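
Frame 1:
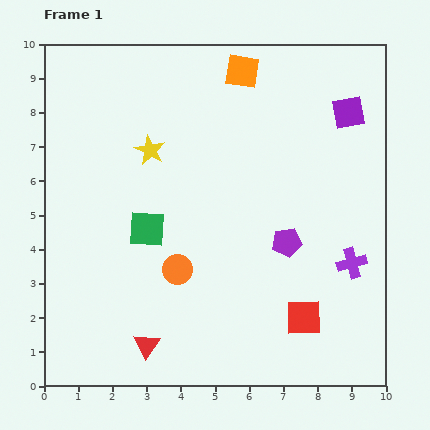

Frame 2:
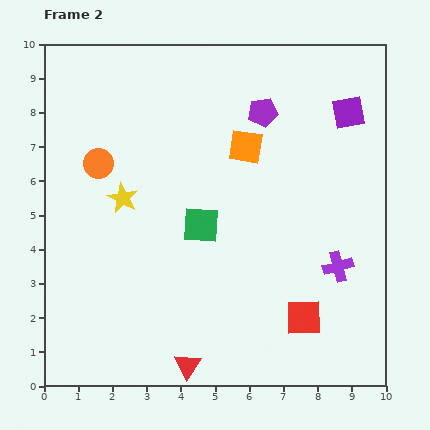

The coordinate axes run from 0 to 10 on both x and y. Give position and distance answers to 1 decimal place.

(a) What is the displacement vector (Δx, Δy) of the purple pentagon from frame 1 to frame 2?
(-0.7, 3.8)

The purple pentagon was at (7.1, 4.2) in frame 1 and (6.4, 8.0) in frame 2.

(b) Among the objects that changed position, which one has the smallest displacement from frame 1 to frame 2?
the purple cross

(moved 0.4)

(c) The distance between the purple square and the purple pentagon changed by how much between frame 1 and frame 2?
-1.7

Distance in frame 1: 4.2. Distance in frame 2: 2.5.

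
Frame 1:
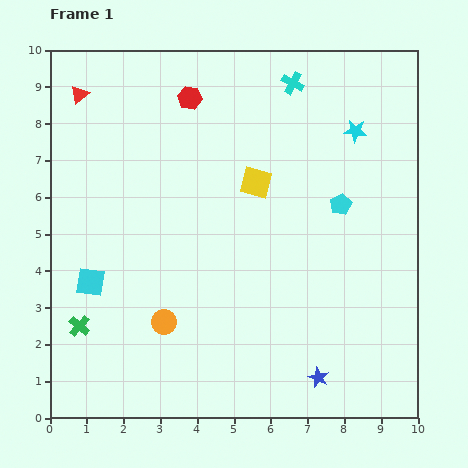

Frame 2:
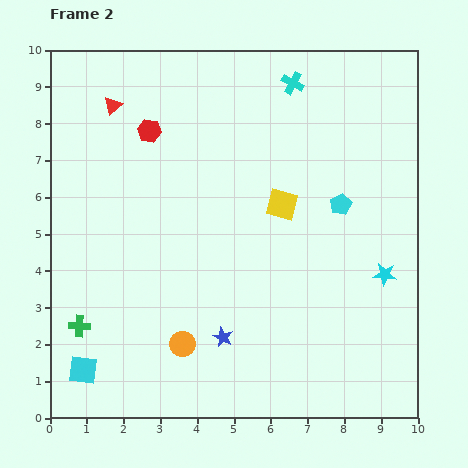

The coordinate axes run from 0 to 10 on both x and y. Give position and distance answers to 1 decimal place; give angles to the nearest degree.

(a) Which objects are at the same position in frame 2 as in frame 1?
the cyan pentagon, the cyan cross, the green cross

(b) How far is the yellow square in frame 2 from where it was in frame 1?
0.9

The yellow square moved from (5.6, 6.4) to (6.3, 5.8), a distance of √(0.7² + 0.6²) ≈ 0.9.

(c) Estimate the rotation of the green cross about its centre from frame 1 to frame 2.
38° counter-clockwise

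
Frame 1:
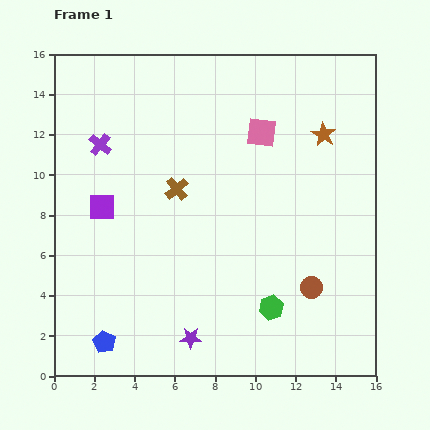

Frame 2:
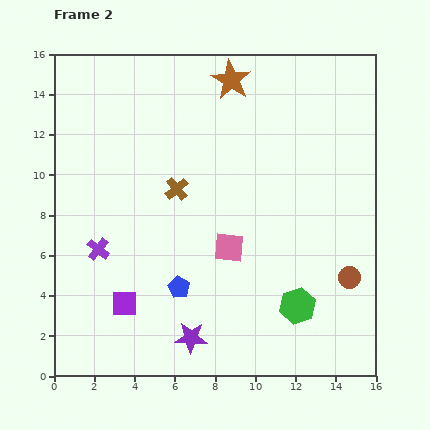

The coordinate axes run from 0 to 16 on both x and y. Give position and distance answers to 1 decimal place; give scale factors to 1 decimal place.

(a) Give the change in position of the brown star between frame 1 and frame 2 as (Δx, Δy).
(-4.6, 2.7)

The brown star was at (13.4, 12.0) in frame 1 and (8.8, 14.7) in frame 2.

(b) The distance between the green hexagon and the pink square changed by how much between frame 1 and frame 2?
-4.2

Distance in frame 1: 8.7. Distance in frame 2: 4.5.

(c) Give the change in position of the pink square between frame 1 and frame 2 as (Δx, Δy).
(-1.6, -5.7)

The pink square was at (10.3, 12.1) in frame 1 and (8.7, 6.4) in frame 2.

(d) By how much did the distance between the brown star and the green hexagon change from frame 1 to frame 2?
+2.7

Distance in frame 1: 9.0. Distance in frame 2: 11.7.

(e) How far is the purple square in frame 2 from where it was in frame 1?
4.9

The purple square moved from (2.4, 8.4) to (3.5, 3.6), a distance of √(1.1² + 4.8²) ≈ 4.9.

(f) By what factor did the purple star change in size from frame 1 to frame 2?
1.5×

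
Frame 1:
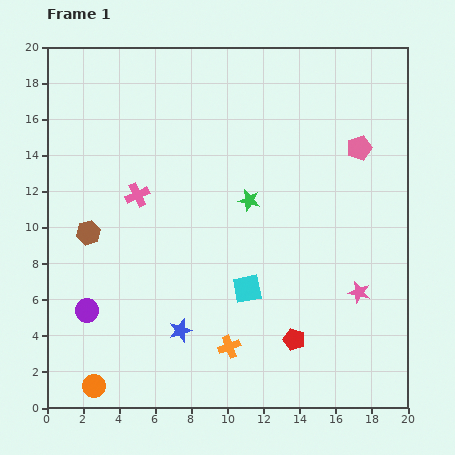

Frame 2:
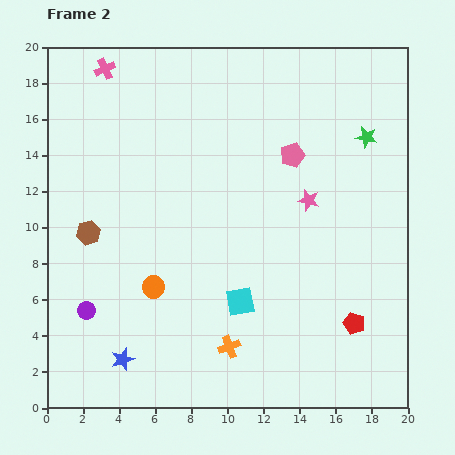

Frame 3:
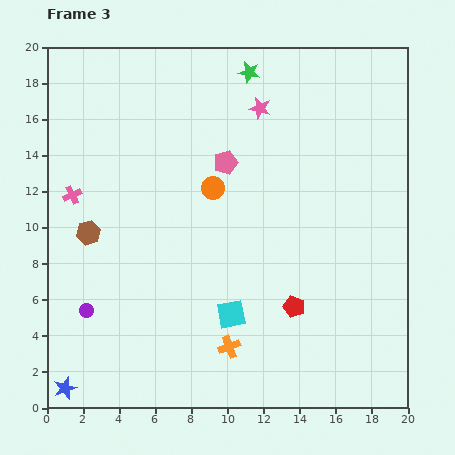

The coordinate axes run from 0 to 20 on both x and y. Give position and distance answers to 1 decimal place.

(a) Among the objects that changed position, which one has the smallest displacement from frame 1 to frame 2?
the cyan square

(moved 0.8)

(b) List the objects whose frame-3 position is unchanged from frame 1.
the orange cross, the brown hexagon, the purple circle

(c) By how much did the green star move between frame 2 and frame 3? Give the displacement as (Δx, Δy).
(-6.5, 3.6)

The green star was at (17.7, 15.0) in frame 2 and (11.2, 18.6) in frame 3.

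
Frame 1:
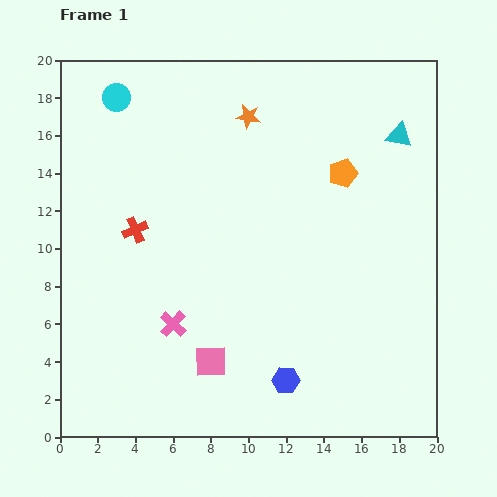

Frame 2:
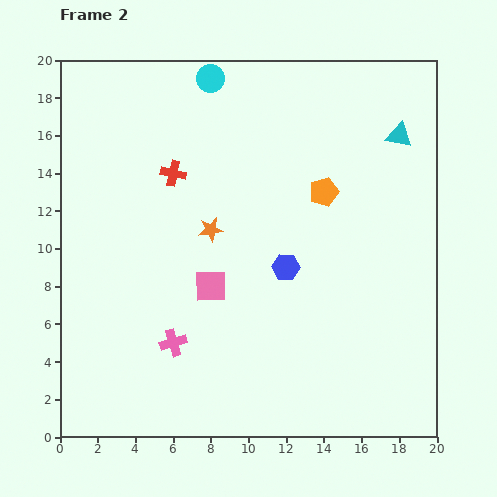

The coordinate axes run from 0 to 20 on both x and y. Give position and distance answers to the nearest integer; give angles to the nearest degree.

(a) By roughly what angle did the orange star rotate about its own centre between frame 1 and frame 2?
18° counter-clockwise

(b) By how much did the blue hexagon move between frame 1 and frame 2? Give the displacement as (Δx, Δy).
(0, 6)

The blue hexagon was at (12, 3) in frame 1 and (12, 9) in frame 2.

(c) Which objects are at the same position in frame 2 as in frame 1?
the cyan triangle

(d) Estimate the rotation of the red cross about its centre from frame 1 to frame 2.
35° clockwise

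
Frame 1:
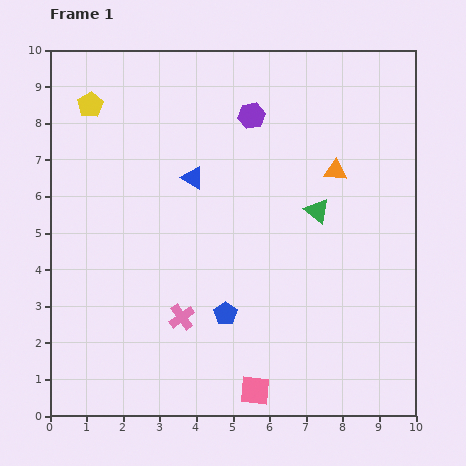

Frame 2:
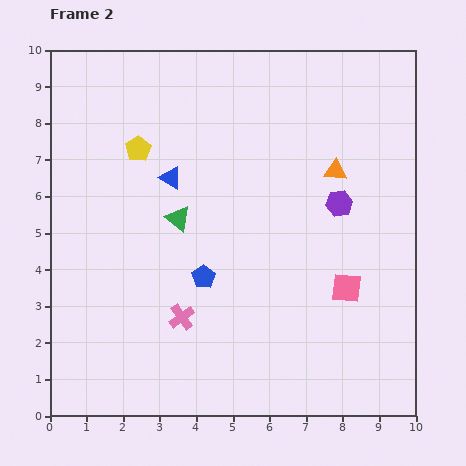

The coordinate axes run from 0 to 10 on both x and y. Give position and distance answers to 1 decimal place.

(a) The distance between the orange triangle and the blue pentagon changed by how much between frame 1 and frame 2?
-0.3

Distance in frame 1: 4.9. Distance in frame 2: 4.6.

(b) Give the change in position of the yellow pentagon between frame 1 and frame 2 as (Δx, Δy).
(1.3, -1.2)

The yellow pentagon was at (1.1, 8.5) in frame 1 and (2.4, 7.3) in frame 2.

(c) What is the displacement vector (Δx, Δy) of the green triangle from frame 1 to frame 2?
(-3.8, -0.2)

The green triangle was at (7.3, 5.6) in frame 1 and (3.5, 5.4) in frame 2.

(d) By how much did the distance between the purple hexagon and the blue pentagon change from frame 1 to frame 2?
-1.2

Distance in frame 1: 5.4. Distance in frame 2: 4.2.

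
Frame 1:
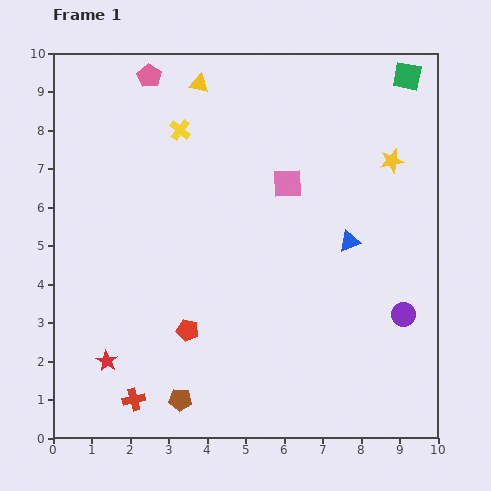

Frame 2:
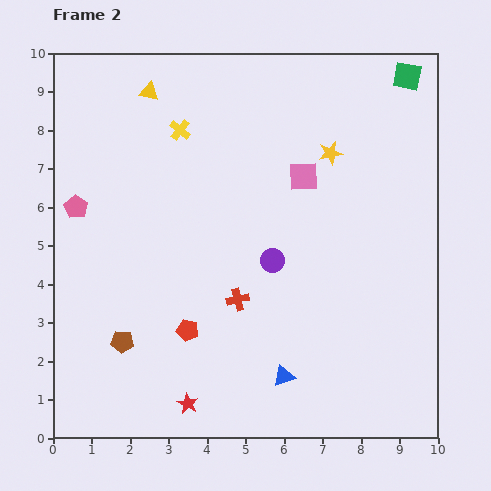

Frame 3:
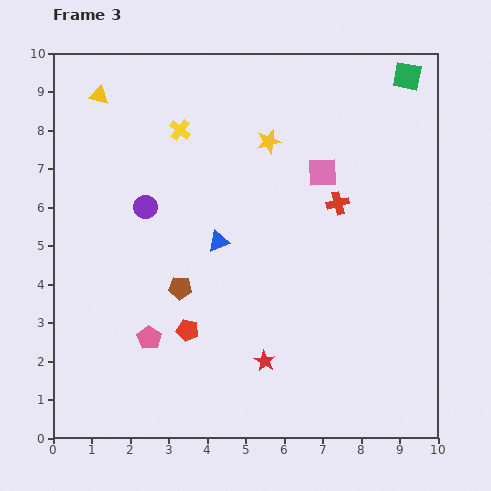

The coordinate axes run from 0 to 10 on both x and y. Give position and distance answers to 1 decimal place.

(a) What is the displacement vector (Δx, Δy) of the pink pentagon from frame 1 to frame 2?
(-1.9, -3.4)

The pink pentagon was at (2.5, 9.4) in frame 1 and (0.6, 6.0) in frame 2.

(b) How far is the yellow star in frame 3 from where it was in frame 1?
3.2

The yellow star moved from (8.8, 7.2) to (5.6, 7.7), a distance of √(3.2² + 0.5²) ≈ 3.2.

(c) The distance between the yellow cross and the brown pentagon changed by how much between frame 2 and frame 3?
-1.6

Distance in frame 2: 5.7. Distance in frame 3: 4.1.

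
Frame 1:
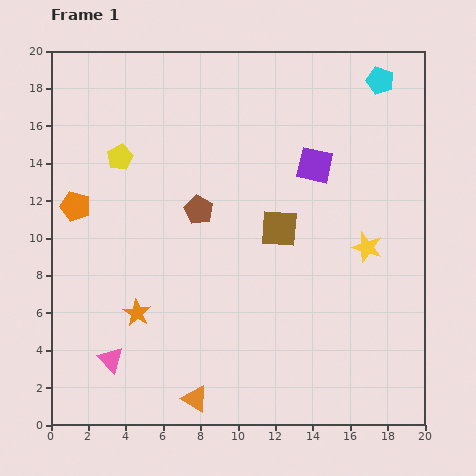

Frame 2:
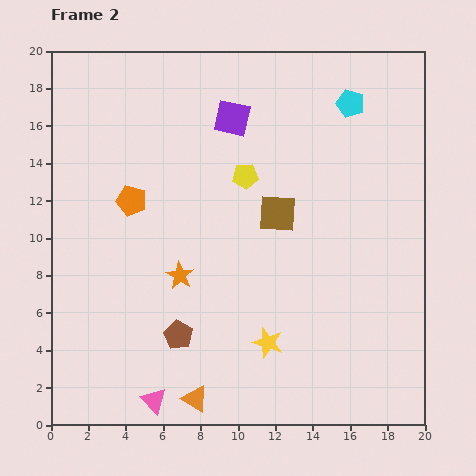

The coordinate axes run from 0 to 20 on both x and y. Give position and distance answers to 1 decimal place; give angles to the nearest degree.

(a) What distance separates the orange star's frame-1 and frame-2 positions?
3.0

The orange star moved from (4.6, 6.0) to (6.9, 8.0), a distance of √(2.3² + 2.0²) ≈ 3.0.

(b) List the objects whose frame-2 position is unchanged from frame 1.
the orange triangle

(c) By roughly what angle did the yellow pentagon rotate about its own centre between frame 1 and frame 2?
24° clockwise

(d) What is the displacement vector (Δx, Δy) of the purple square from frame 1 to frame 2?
(-4.4, 2.5)

The purple square was at (14.1, 13.9) in frame 1 and (9.7, 16.4) in frame 2.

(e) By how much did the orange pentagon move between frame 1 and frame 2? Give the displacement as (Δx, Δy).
(3.0, 0.3)

The orange pentagon was at (1.3, 11.7) in frame 1 and (4.3, 12.0) in frame 2.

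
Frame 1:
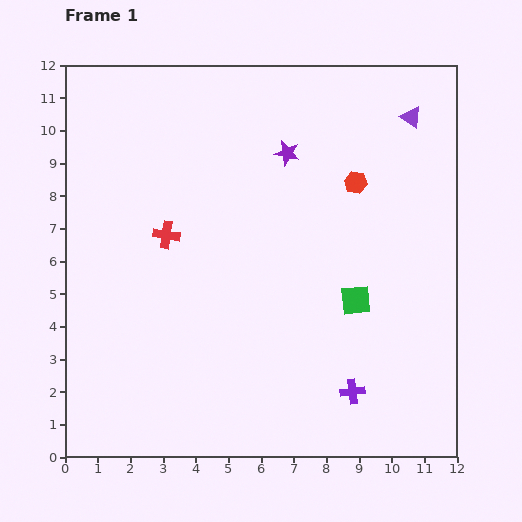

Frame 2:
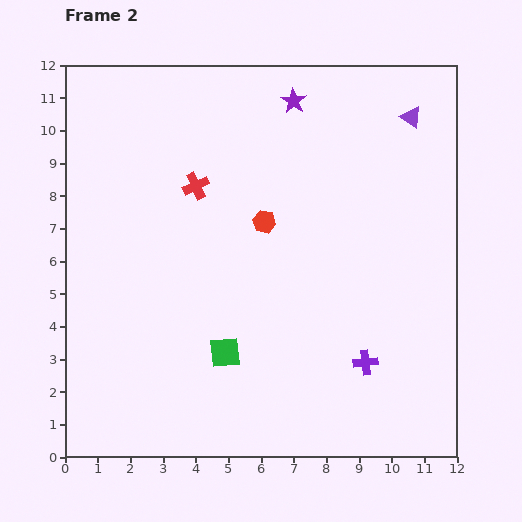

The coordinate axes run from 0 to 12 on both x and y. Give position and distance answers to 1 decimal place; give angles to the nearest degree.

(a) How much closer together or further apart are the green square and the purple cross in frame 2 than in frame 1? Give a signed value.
+1.5

Distance in frame 1: 2.8. Distance in frame 2: 4.3.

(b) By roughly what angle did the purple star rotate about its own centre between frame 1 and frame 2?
20° clockwise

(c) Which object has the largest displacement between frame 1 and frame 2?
the green square

(moved 4.3; next 3.0)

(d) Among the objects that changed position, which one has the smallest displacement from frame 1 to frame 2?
the purple cross

(moved 1.0)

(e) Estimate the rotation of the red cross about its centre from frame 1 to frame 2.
34° counter-clockwise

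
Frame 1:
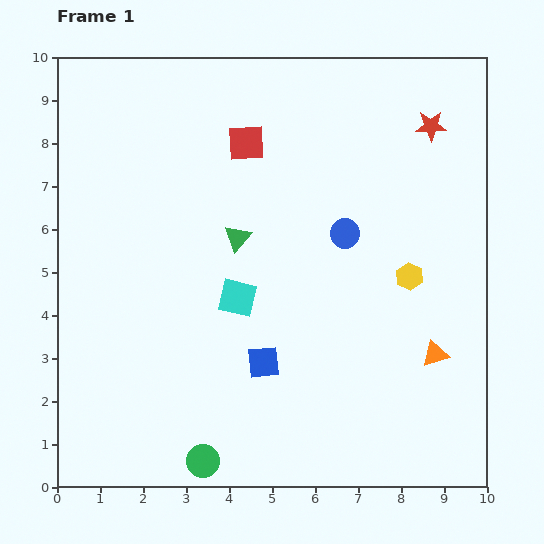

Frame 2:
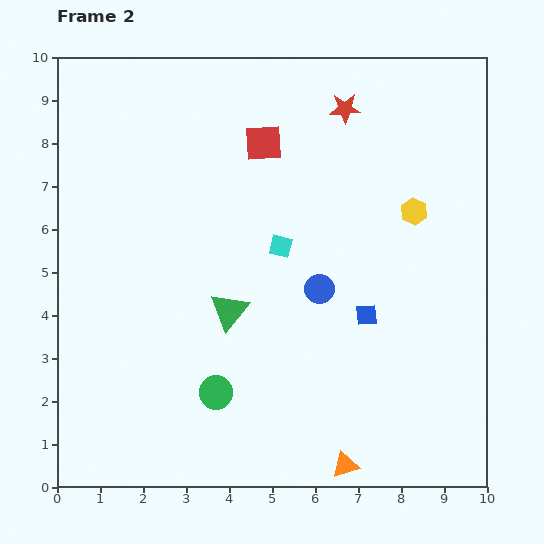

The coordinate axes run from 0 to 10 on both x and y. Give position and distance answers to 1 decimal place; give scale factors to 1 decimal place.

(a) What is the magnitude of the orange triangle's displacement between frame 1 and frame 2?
3.3

The orange triangle moved from (8.8, 3.1) to (6.7, 0.5), a distance of √(2.1² + 2.6²) ≈ 3.3.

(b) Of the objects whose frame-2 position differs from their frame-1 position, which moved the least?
the red square

(moved 0.4)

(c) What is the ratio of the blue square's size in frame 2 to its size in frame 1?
0.7×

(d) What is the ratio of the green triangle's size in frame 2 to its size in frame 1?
1.4×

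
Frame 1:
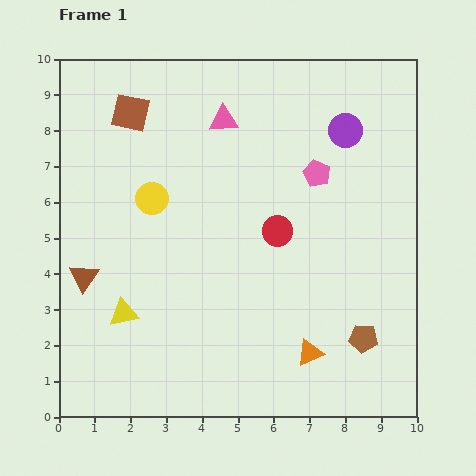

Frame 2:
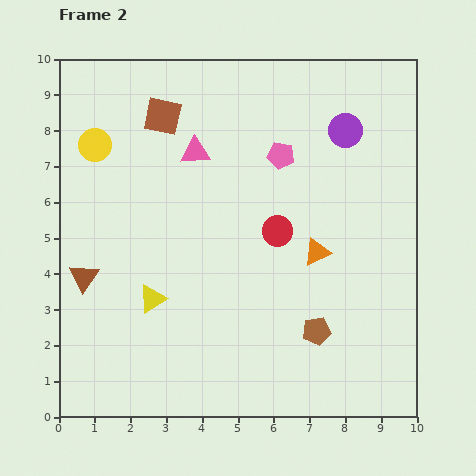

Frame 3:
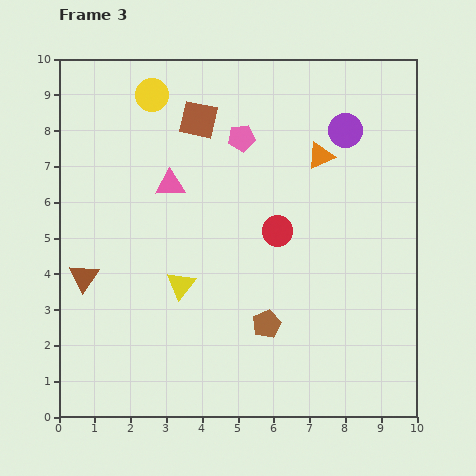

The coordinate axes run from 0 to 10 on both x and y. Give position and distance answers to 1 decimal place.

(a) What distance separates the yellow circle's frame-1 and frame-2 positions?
2.2

The yellow circle moved from (2.6, 6.1) to (1.0, 7.6), a distance of √(1.6² + 1.5²) ≈ 2.2.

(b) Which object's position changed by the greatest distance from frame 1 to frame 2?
the orange triangle

(moved 2.8; next 2.2)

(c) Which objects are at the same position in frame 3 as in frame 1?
the brown triangle, the red circle, the purple circle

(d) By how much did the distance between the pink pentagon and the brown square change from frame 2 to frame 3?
-2.2

Distance in frame 2: 3.5. Distance in frame 3: 1.3.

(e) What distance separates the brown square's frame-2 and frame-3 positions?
1.0

The brown square moved from (2.9, 8.4) to (3.9, 8.3), a distance of √(1.0² + 0.1²) ≈ 1.0.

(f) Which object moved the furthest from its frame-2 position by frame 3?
the orange triangle

(moved 2.7; next 2.1)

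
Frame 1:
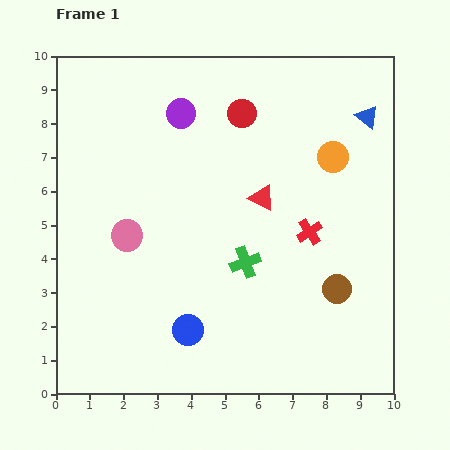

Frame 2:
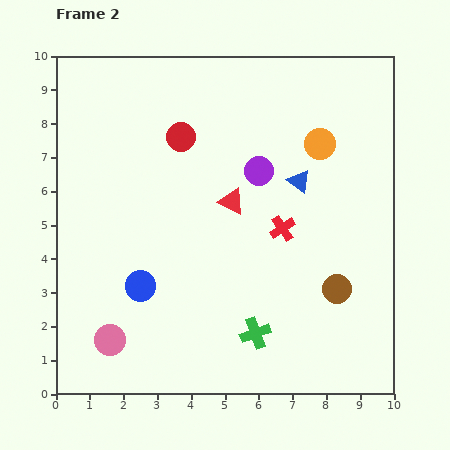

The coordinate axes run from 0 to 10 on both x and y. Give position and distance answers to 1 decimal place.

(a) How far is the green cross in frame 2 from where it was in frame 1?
2.1

The green cross moved from (5.6, 3.9) to (5.9, 1.8), a distance of √(0.3² + 2.1²) ≈ 2.1.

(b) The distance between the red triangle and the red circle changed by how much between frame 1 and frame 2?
-0.2

Distance in frame 1: 2.6. Distance in frame 2: 2.4.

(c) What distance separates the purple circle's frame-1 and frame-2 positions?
2.9

The purple circle moved from (3.7, 8.3) to (6.0, 6.6), a distance of √(2.3² + 1.7²) ≈ 2.9.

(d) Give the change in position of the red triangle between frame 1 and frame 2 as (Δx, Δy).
(-0.9, -0.1)

The red triangle was at (6.1, 5.8) in frame 1 and (5.2, 5.7) in frame 2.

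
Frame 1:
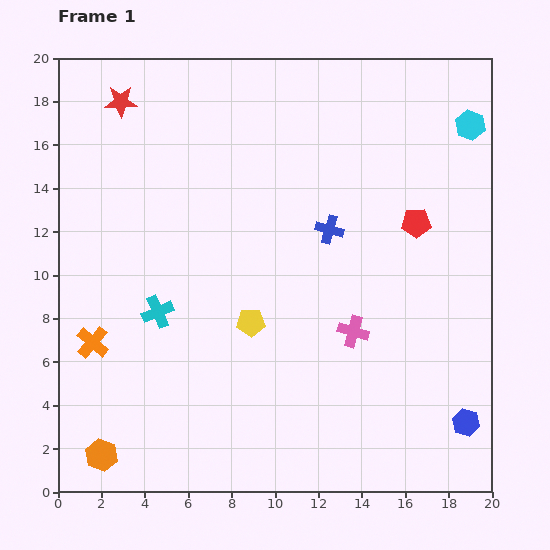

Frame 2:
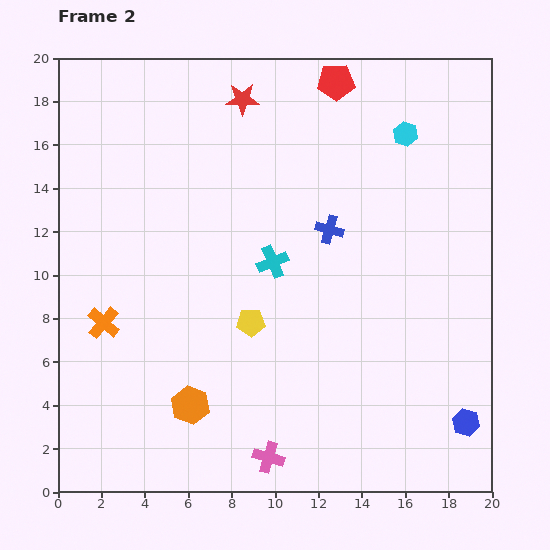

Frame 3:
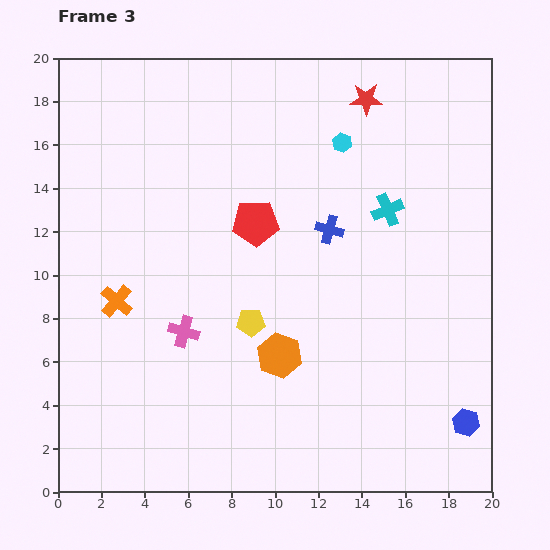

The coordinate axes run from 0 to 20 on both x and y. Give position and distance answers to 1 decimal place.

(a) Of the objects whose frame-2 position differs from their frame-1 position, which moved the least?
the orange cross

(moved 1.0)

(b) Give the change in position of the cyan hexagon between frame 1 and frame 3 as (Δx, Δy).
(-5.9, -0.8)

The cyan hexagon was at (19.0, 16.9) in frame 1 and (13.1, 16.1) in frame 3.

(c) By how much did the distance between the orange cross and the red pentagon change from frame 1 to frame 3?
-8.6

Distance in frame 1: 15.9. Distance in frame 3: 7.3.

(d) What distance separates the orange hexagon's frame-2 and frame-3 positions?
4.7

The orange hexagon moved from (6.1, 4.0) to (10.2, 6.3), a distance of √(4.1² + 2.3²) ≈ 4.7.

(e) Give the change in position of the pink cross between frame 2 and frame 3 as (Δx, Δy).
(-3.9, 5.8)

The pink cross was at (9.7, 1.6) in frame 2 and (5.8, 7.4) in frame 3.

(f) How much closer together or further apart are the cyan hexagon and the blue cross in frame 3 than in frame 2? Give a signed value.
-1.6

Distance in frame 2: 5.6. Distance in frame 3: 4.0.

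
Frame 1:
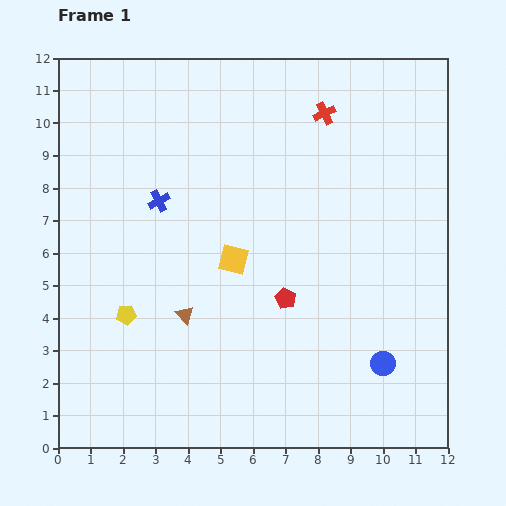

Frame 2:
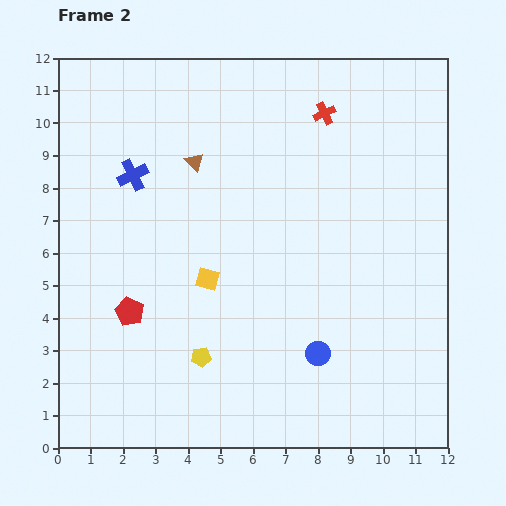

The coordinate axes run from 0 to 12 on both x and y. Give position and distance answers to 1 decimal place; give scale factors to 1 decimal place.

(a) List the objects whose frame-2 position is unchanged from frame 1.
the red cross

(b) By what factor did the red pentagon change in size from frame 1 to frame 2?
1.4×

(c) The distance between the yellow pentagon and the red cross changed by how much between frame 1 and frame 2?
-0.3

Distance in frame 1: 8.7. Distance in frame 2: 8.4.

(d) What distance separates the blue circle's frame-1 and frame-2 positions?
2.0

The blue circle moved from (10.0, 2.6) to (8.0, 2.9), a distance of √(2.0² + 0.3²) ≈ 2.0.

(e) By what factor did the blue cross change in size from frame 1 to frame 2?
1.4×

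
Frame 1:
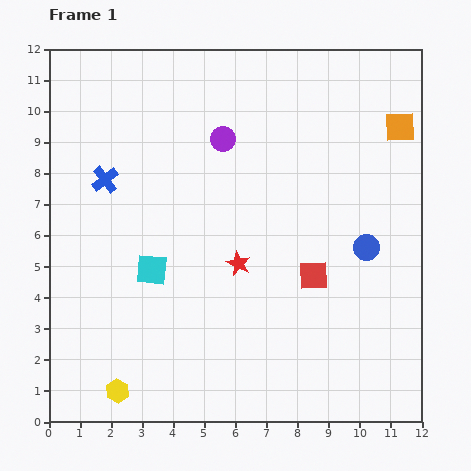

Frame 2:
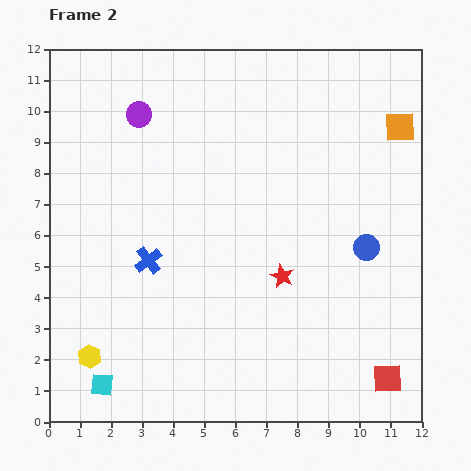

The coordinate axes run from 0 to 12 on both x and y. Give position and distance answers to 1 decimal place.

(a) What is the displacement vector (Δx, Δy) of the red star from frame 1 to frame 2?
(1.4, -0.4)

The red star was at (6.1, 5.1) in frame 1 and (7.5, 4.7) in frame 2.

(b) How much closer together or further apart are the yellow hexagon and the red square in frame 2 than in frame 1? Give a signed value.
+2.3

Distance in frame 1: 7.3. Distance in frame 2: 9.6.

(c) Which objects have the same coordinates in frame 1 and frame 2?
the blue circle, the orange square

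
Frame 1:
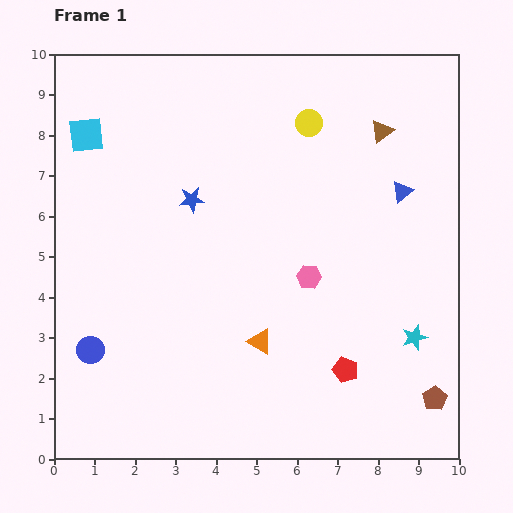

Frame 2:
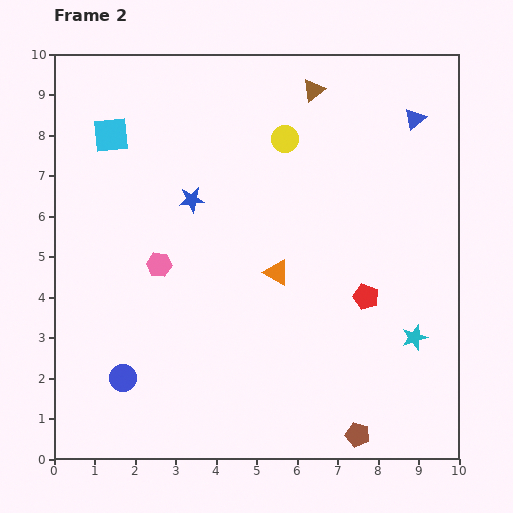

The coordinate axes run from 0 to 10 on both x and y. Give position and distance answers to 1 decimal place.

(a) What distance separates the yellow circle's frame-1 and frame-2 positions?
0.7

The yellow circle moved from (6.3, 8.3) to (5.7, 7.9), a distance of √(0.6² + 0.4²) ≈ 0.7.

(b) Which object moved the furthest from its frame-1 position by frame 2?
the pink hexagon

(moved 3.7; next 2.1)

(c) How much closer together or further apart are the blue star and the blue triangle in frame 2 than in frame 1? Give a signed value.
+0.7

Distance in frame 1: 5.2. Distance in frame 2: 5.9.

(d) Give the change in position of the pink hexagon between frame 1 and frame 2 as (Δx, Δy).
(-3.7, 0.3)

The pink hexagon was at (6.3, 4.5) in frame 1 and (2.6, 4.8) in frame 2.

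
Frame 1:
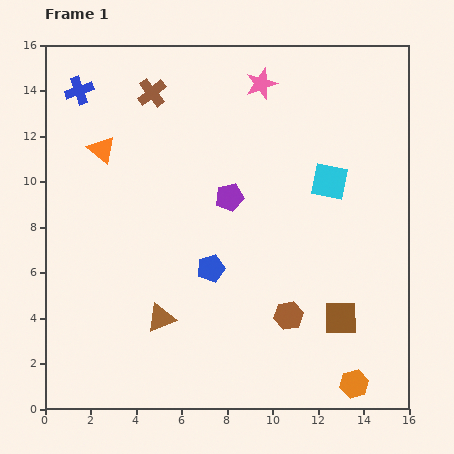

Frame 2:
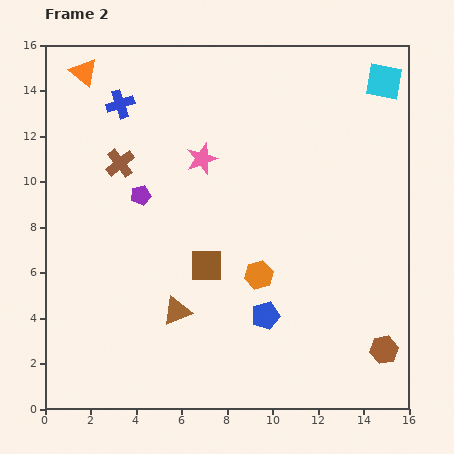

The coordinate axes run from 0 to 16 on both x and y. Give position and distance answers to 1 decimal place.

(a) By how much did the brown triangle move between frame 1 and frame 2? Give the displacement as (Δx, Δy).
(0.7, 0.3)

The brown triangle was at (5.1, 4.0) in frame 1 and (5.8, 4.3) in frame 2.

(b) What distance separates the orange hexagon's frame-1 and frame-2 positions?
6.4

The orange hexagon moved from (13.6, 1.1) to (9.4, 5.9), a distance of √(4.2² + 4.8²) ≈ 6.4.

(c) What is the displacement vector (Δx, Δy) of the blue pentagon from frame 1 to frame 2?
(2.4, -2.1)

The blue pentagon was at (7.3, 6.2) in frame 1 and (9.7, 4.1) in frame 2.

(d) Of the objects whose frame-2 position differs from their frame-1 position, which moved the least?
the brown triangle

(moved 0.8)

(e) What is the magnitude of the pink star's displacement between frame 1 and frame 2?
4.2

The pink star moved from (9.5, 14.3) to (6.9, 11.0), a distance of √(2.6² + 3.3²) ≈ 4.2.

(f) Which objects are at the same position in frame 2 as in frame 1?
none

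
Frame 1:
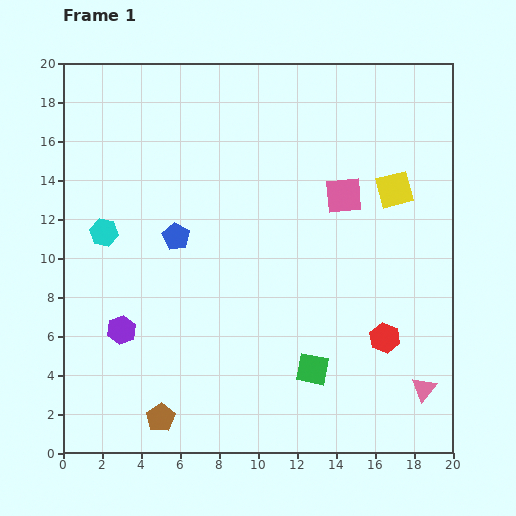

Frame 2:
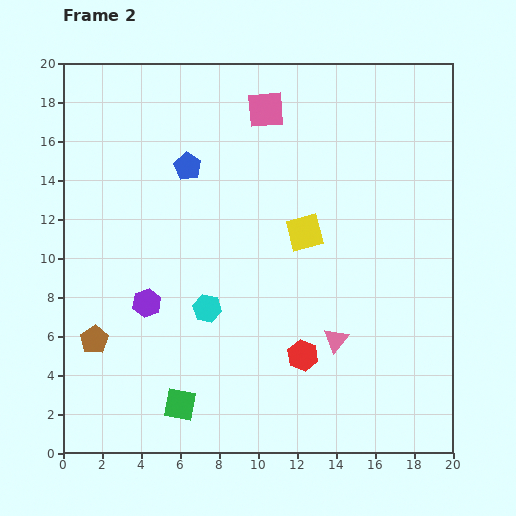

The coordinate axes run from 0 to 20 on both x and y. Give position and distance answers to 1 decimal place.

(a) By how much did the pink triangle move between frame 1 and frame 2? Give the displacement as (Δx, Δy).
(-4.5, 2.5)

The pink triangle was at (18.5, 3.3) in frame 1 and (14.0, 5.8) in frame 2.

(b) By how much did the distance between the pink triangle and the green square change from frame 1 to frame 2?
+2.9

Distance in frame 1: 5.8. Distance in frame 2: 8.7.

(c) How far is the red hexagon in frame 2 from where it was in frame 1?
4.3

The red hexagon moved from (16.5, 5.9) to (12.3, 5.0), a distance of √(4.2² + 0.9²) ≈ 4.3.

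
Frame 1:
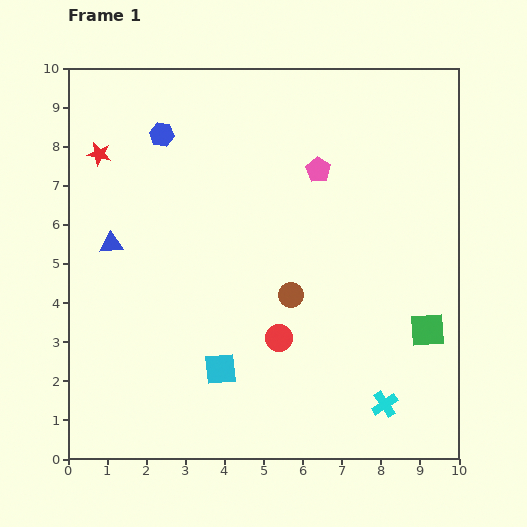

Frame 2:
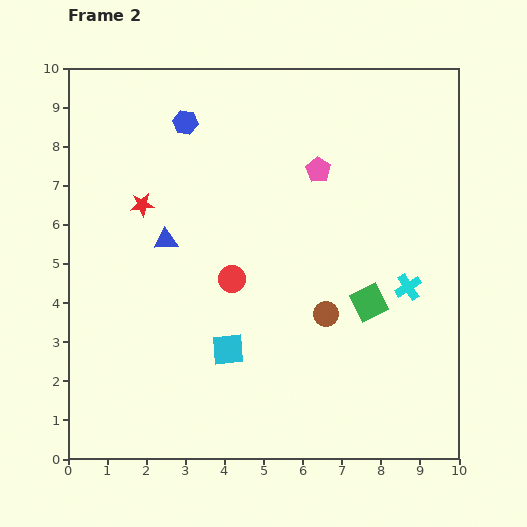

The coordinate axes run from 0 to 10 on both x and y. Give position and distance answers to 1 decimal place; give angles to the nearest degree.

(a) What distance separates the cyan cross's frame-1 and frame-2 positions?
3.1

The cyan cross moved from (8.1, 1.4) to (8.7, 4.4), a distance of √(0.6² + 3.0²) ≈ 3.1.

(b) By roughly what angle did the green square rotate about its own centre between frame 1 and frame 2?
22° counter-clockwise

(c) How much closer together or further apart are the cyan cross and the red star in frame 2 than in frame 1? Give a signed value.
-2.6

Distance in frame 1: 9.7. Distance in frame 2: 7.1.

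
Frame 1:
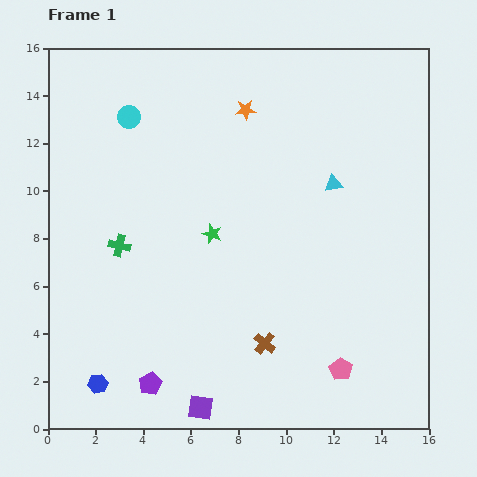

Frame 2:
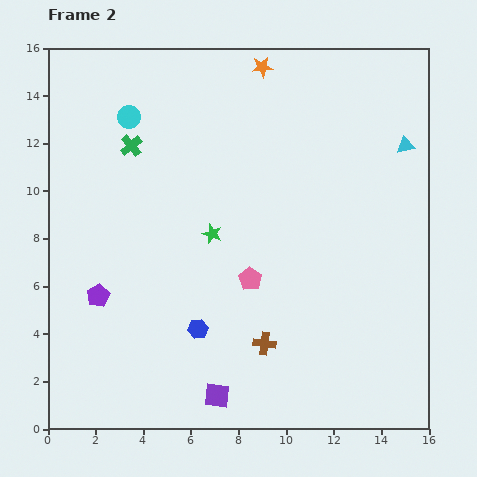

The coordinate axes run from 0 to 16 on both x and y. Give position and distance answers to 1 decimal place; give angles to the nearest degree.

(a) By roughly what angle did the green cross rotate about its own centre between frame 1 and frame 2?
38° clockwise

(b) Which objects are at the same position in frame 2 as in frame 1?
the green star, the cyan circle, the brown cross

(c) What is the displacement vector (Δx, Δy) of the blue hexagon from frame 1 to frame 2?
(4.2, 2.3)

The blue hexagon was at (2.1, 1.9) in frame 1 and (6.3, 4.2) in frame 2.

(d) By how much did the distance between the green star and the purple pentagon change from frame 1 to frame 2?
-1.3

Distance in frame 1: 6.8. Distance in frame 2: 5.5.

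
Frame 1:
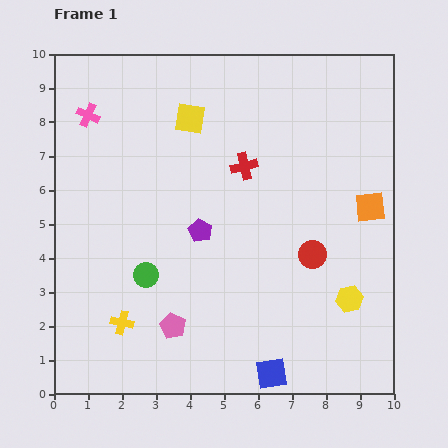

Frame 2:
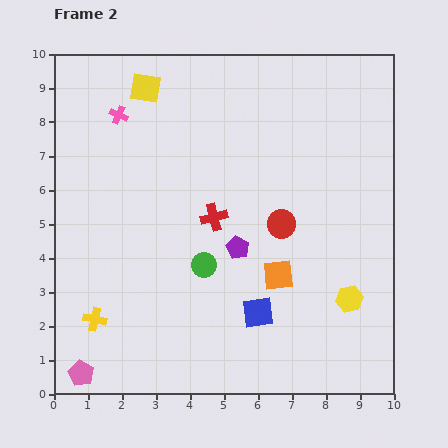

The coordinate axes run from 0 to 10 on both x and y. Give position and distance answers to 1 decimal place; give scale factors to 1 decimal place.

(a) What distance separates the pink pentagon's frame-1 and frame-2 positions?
3.0

The pink pentagon moved from (3.5, 2.0) to (0.8, 0.6), a distance of √(2.7² + 1.4²) ≈ 3.0.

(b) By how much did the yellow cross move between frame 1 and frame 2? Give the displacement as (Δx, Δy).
(-0.8, 0.1)

The yellow cross was at (2.0, 2.1) in frame 1 and (1.2, 2.2) in frame 2.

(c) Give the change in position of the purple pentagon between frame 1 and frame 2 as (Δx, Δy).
(1.1, -0.5)

The purple pentagon was at (4.3, 4.8) in frame 1 and (5.4, 4.3) in frame 2.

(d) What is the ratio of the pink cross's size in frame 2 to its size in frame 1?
0.8×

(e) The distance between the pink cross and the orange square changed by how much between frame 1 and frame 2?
-2.1

Distance in frame 1: 8.7. Distance in frame 2: 6.6.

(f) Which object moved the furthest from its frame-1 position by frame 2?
the orange square

(moved 3.4; next 3.0)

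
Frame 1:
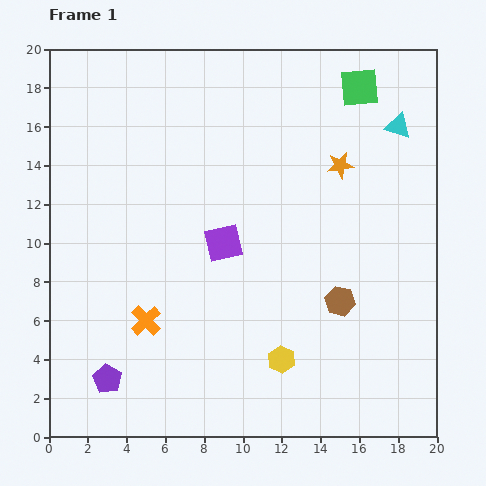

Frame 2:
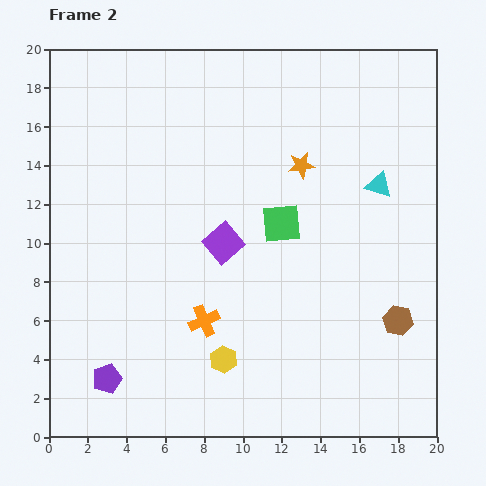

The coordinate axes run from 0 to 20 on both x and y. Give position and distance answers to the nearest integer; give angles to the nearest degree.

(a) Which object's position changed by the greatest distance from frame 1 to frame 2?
the green square

(moved 8; next 3)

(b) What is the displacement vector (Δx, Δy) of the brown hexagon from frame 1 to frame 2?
(3, -1)

The brown hexagon was at (15, 7) in frame 1 and (18, 6) in frame 2.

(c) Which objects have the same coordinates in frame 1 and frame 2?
the purple pentagon, the purple square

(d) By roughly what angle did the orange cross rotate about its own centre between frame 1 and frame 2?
20° clockwise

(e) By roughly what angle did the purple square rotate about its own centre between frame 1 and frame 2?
27° counter-clockwise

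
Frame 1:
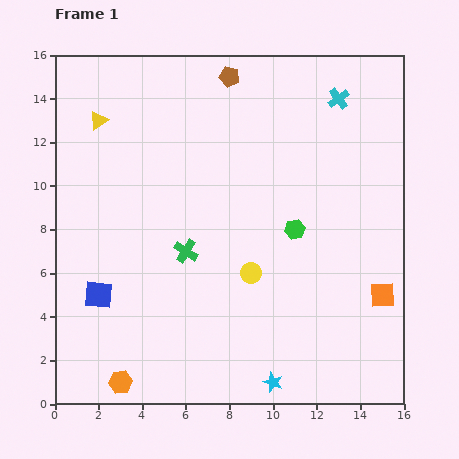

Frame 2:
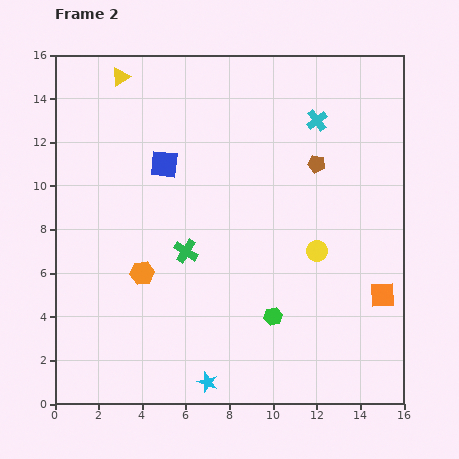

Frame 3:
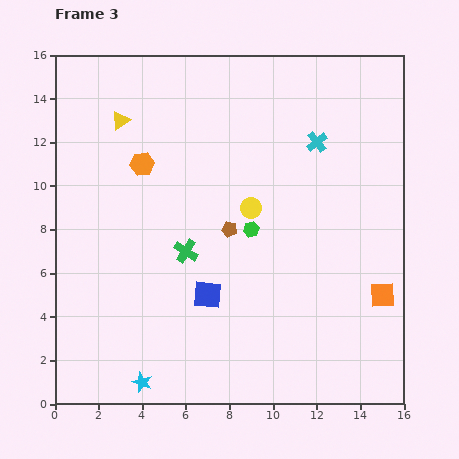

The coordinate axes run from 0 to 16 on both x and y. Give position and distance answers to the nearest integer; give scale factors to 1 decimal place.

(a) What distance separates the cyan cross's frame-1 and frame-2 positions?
1

The cyan cross moved from (13, 14) to (12, 13), a distance of √(1² + 1²) ≈ 1.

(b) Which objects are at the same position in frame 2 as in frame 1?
the orange square, the green cross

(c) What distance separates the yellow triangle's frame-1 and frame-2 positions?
2

The yellow triangle moved from (2, 13) to (3, 15), a distance of √(1² + 2²) ≈ 2.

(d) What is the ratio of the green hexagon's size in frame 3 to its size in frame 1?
0.8×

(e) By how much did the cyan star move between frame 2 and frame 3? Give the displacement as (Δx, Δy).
(-3, 0)

The cyan star was at (7, 1) in frame 2 and (4, 1) in frame 3.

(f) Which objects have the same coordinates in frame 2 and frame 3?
the orange square, the green cross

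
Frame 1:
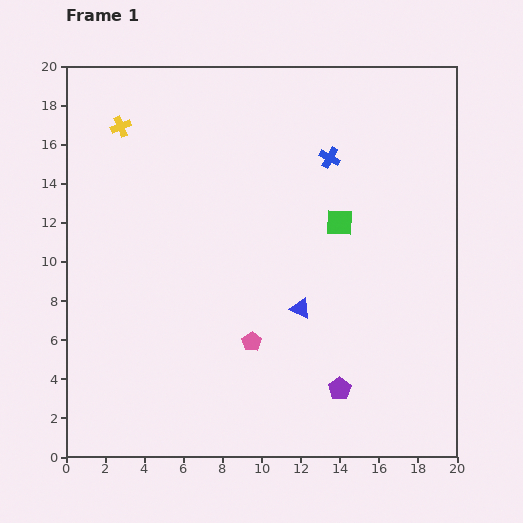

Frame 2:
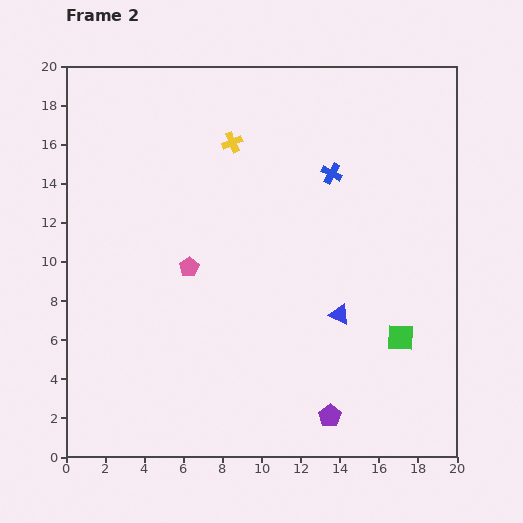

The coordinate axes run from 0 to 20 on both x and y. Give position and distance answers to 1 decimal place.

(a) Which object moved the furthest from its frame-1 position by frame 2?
the green square

(moved 6.7; next 5.8)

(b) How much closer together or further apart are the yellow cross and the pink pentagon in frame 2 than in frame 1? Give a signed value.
-6.1

Distance in frame 1: 12.9. Distance in frame 2: 6.8.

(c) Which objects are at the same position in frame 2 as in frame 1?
none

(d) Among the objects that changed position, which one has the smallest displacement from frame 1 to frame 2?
the blue cross

(moved 0.8)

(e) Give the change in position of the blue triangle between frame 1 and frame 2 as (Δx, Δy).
(2.0, -0.3)

The blue triangle was at (12.0, 7.6) in frame 1 and (14.0, 7.3) in frame 2.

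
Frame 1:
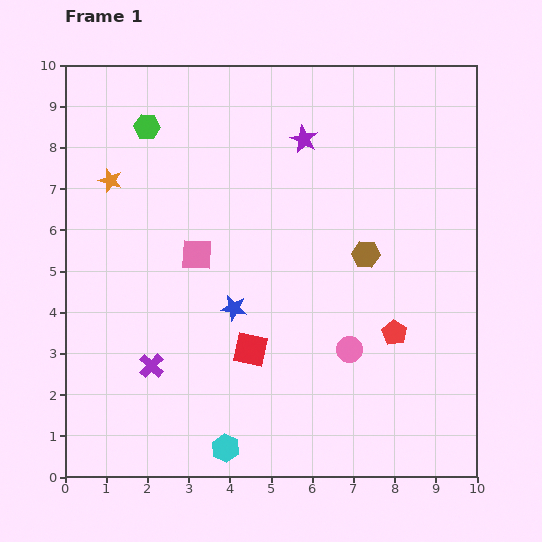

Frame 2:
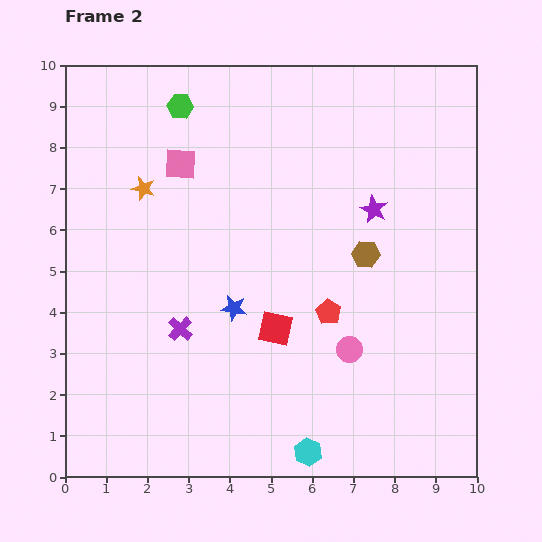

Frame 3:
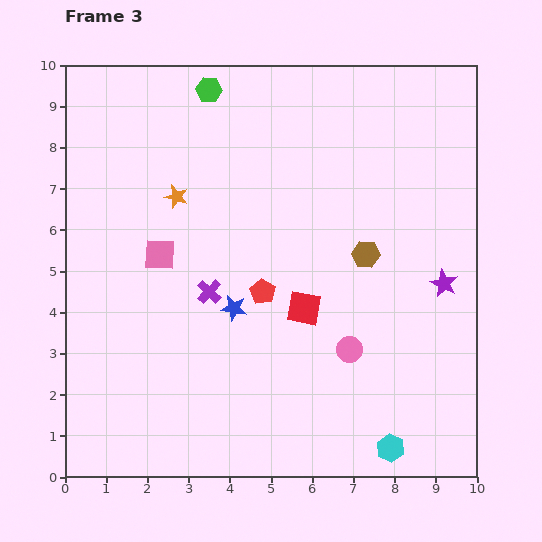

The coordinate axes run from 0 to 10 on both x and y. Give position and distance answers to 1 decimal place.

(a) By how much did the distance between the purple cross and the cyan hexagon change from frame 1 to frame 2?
+1.6

Distance in frame 1: 2.7. Distance in frame 2: 4.3.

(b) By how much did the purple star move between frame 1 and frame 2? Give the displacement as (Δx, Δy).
(1.7, -1.7)

The purple star was at (5.8, 8.2) in frame 1 and (7.5, 6.5) in frame 2.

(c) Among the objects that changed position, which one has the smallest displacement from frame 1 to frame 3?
the pink square

(moved 0.9)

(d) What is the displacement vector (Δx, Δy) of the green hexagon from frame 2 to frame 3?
(0.7, 0.4)

The green hexagon was at (2.8, 9.0) in frame 2 and (3.5, 9.4) in frame 3.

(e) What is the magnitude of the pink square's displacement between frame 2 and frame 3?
2.3

The pink square moved from (2.8, 7.6) to (2.3, 5.4), a distance of √(0.5² + 2.2²) ≈ 2.3.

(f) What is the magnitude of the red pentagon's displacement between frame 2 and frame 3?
1.7

The red pentagon moved from (6.4, 4.0) to (4.8, 4.5), a distance of √(1.6² + 0.5²) ≈ 1.7.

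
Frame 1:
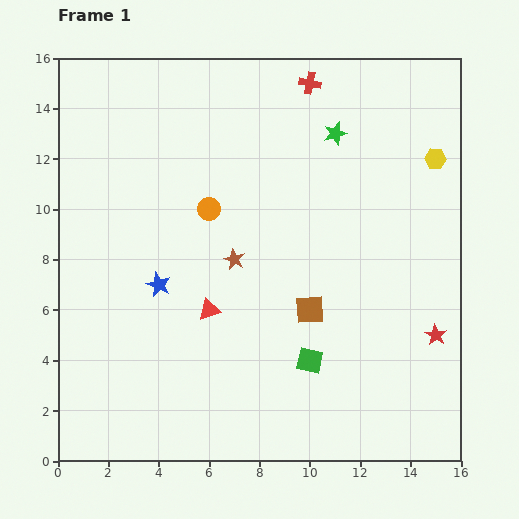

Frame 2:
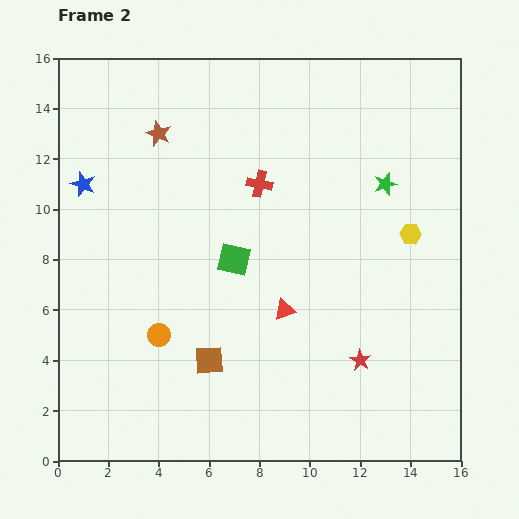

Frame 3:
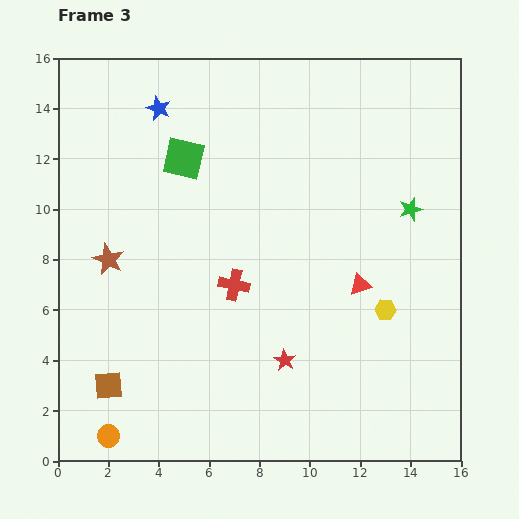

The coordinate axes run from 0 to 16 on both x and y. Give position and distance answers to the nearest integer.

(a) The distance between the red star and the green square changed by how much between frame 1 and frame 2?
+1

Distance in frame 1: 5. Distance in frame 2: 6.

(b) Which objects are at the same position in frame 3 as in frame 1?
none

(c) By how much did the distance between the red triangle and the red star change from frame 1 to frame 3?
-5

Distance in frame 1: 9. Distance in frame 3: 4.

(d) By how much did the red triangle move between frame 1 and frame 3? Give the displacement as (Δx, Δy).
(6, 1)

The red triangle was at (6, 6) in frame 1 and (12, 7) in frame 3.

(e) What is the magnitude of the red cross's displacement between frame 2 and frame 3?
4

The red cross moved from (8, 11) to (7, 7), a distance of √(1² + 4²) ≈ 4.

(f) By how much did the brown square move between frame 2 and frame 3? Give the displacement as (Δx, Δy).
(-4, -1)

The brown square was at (6, 4) in frame 2 and (2, 3) in frame 3.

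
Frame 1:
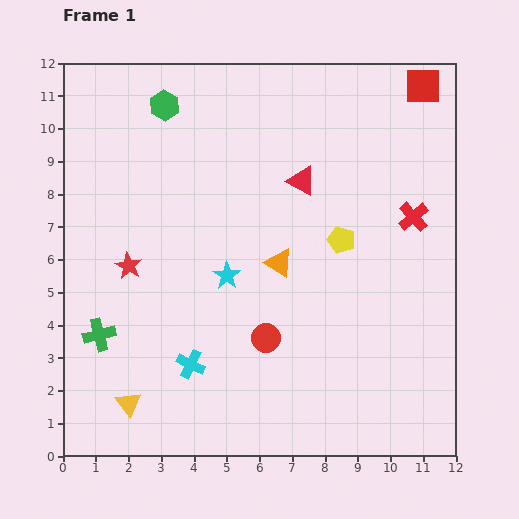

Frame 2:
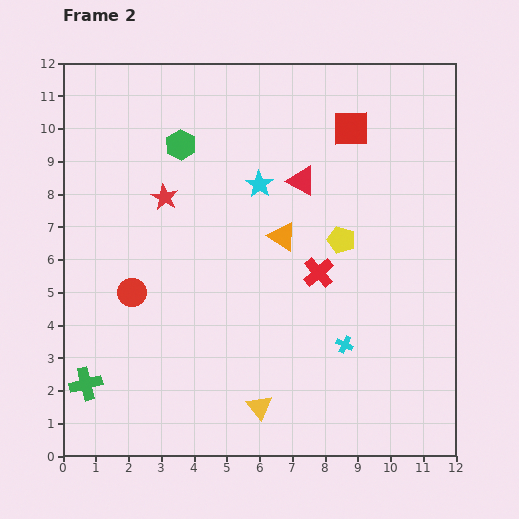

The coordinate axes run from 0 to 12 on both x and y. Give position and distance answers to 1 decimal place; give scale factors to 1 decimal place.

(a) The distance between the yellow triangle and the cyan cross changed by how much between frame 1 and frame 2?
+1.0

Distance in frame 1: 2.2. Distance in frame 2: 3.2.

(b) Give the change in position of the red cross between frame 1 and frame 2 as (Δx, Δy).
(-2.9, -1.7)

The red cross was at (10.7, 7.3) in frame 1 and (7.8, 5.6) in frame 2.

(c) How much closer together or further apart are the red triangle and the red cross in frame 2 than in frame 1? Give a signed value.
-0.8

Distance in frame 1: 3.6. Distance in frame 2: 2.8.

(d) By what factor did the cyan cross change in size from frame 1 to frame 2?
0.6×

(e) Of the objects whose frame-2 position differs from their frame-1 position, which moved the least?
the orange triangle

(moved 0.8)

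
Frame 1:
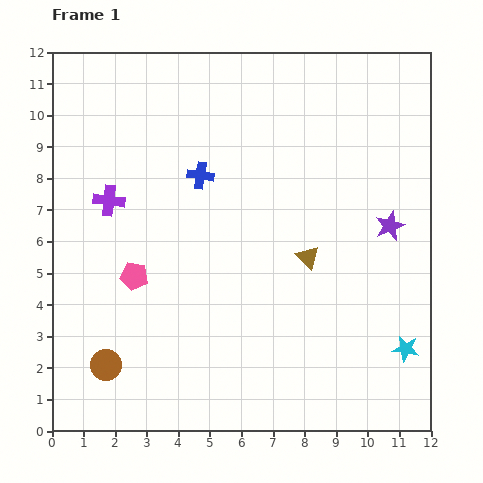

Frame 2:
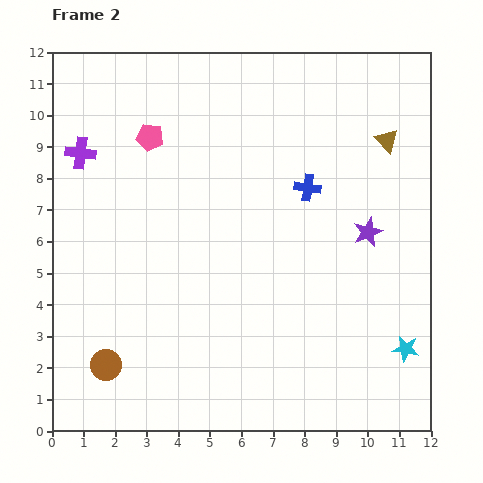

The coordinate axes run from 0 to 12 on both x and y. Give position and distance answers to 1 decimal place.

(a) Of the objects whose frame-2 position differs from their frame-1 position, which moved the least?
the purple star

(moved 0.7)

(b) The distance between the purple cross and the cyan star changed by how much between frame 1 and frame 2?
+1.5

Distance in frame 1: 10.5. Distance in frame 2: 12.0.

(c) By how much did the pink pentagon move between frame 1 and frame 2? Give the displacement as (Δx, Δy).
(0.5, 4.4)

The pink pentagon was at (2.6, 4.9) in frame 1 and (3.1, 9.3) in frame 2.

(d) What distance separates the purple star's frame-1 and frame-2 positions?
0.7

The purple star moved from (10.7, 6.5) to (10.0, 6.3), a distance of √(0.7² + 0.2²) ≈ 0.7.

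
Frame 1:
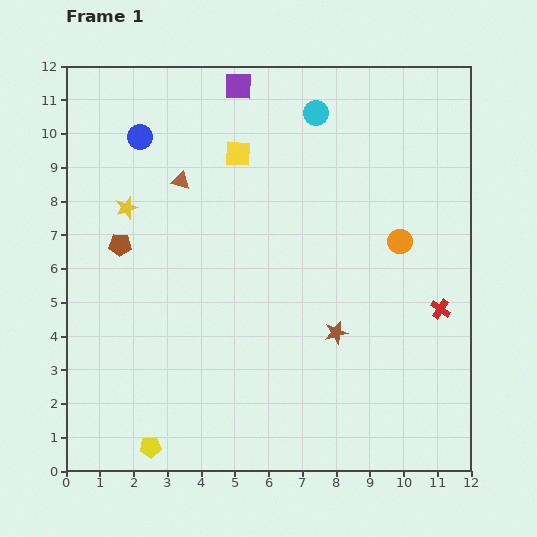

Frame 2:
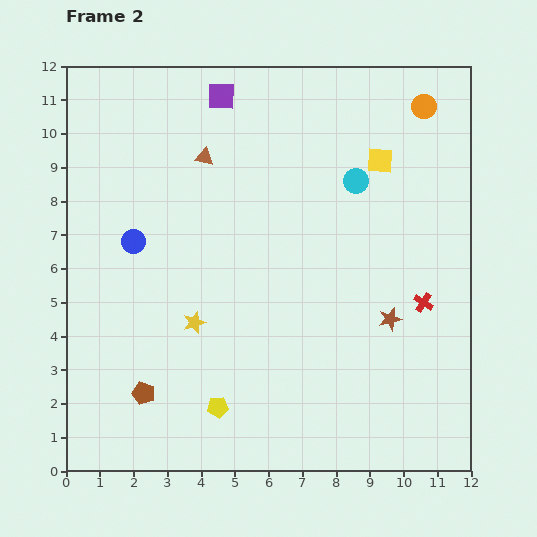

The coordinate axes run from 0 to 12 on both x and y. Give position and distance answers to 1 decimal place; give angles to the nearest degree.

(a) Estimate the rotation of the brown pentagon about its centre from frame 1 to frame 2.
16° clockwise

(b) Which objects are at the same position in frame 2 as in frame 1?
none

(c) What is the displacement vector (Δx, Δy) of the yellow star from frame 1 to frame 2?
(2.0, -3.4)

The yellow star was at (1.8, 7.8) in frame 1 and (3.8, 4.4) in frame 2.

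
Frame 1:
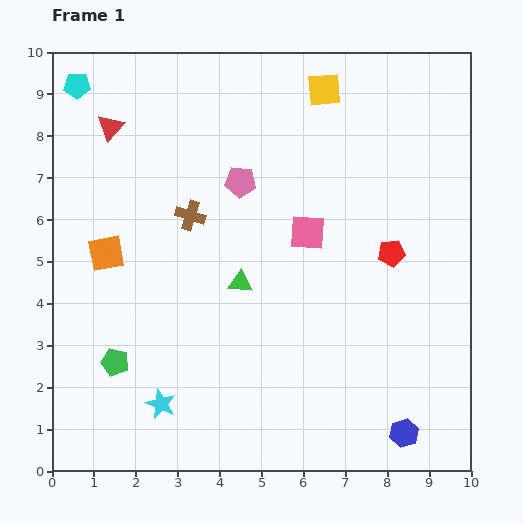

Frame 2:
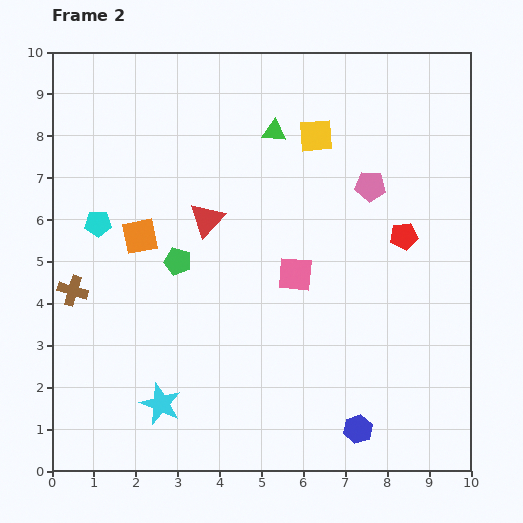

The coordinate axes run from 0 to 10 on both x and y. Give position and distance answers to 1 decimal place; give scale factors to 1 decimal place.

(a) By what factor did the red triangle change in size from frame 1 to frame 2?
1.3×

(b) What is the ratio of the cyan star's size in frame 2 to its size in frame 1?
1.4×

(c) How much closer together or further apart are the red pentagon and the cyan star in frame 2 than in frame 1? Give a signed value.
+0.4

Distance in frame 1: 6.6. Distance in frame 2: 7.0.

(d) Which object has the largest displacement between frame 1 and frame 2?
the green triangle

(moved 3.7; next 3.3)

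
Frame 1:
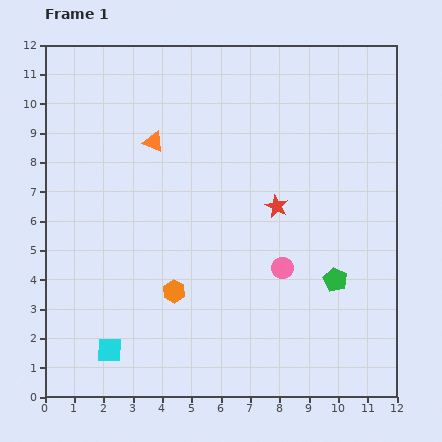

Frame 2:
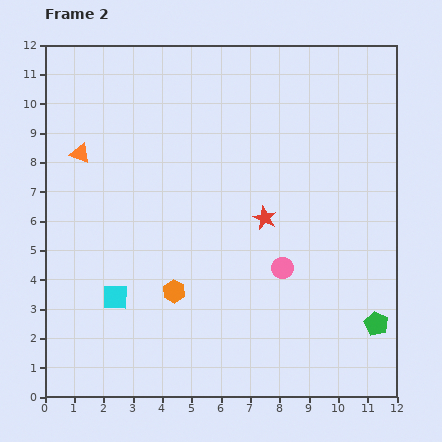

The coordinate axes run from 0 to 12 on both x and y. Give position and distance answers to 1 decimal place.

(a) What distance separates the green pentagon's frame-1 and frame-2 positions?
2.1

The green pentagon moved from (9.9, 4.0) to (11.3, 2.5), a distance of √(1.4² + 1.5²) ≈ 2.1.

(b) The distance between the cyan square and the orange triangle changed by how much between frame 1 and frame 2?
-2.3

Distance in frame 1: 7.3. Distance in frame 2: 5.0.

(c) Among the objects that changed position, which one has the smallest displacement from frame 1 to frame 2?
the red star

(moved 0.6)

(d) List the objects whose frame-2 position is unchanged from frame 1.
the pink circle, the orange hexagon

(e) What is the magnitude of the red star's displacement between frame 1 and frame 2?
0.6

The red star moved from (7.9, 6.5) to (7.5, 6.1), a distance of √(0.4² + 0.4²) ≈ 0.6.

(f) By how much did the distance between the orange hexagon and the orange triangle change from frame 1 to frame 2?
+0.6

Distance in frame 1: 5.1. Distance in frame 2: 5.7.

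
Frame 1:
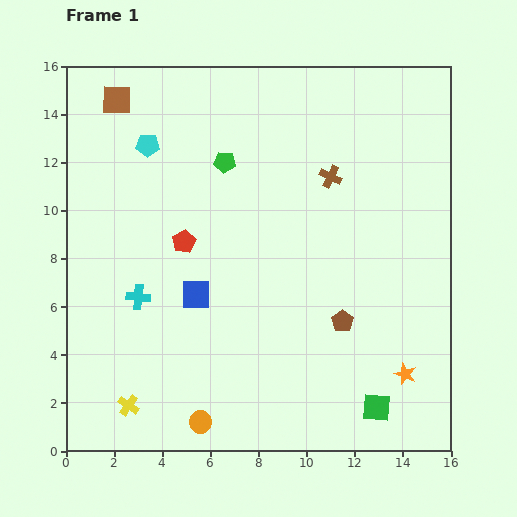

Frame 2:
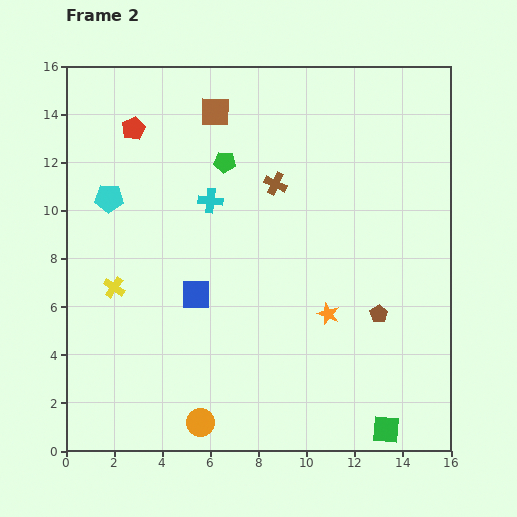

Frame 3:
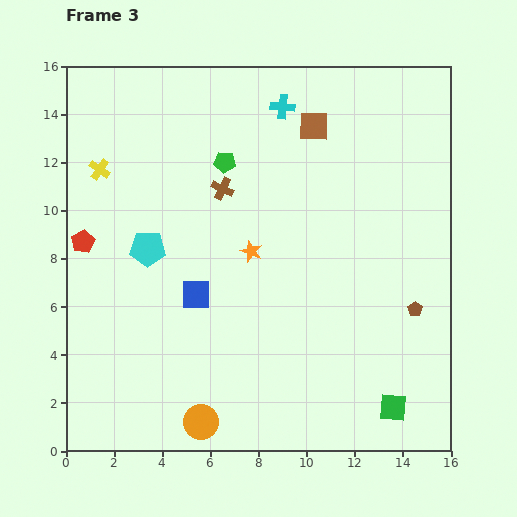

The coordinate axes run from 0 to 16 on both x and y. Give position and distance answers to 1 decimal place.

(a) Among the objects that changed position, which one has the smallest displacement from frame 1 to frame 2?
the green square

(moved 1.0)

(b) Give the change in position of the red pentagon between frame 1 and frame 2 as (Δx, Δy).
(-2.1, 4.7)

The red pentagon was at (4.9, 8.7) in frame 1 and (2.8, 13.4) in frame 2.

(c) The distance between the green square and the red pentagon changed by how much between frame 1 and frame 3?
+4.0

Distance in frame 1: 10.6. Distance in frame 3: 14.6.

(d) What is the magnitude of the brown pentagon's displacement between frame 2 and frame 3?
1.5

The brown pentagon moved from (13.0, 5.7) to (14.5, 5.9), a distance of √(1.5² + 0.2²) ≈ 1.5.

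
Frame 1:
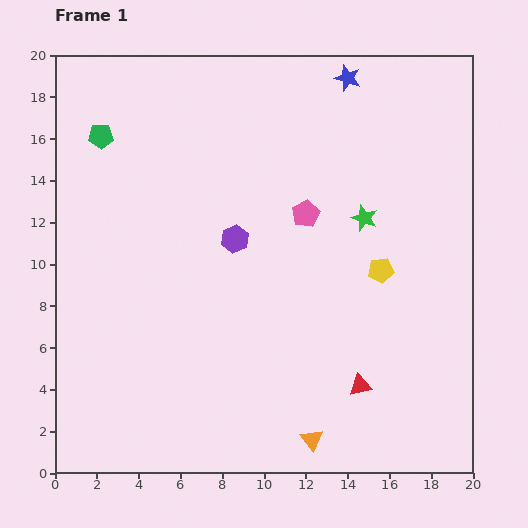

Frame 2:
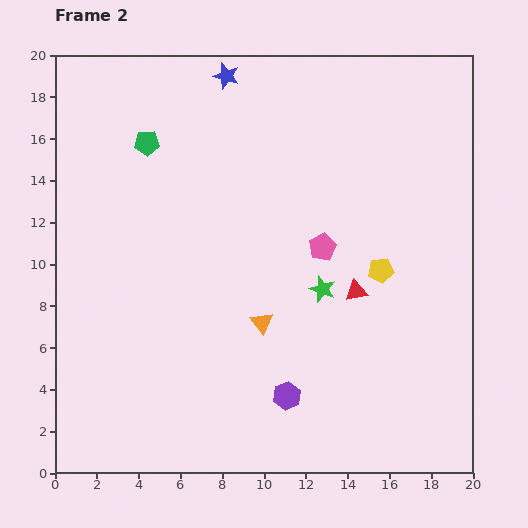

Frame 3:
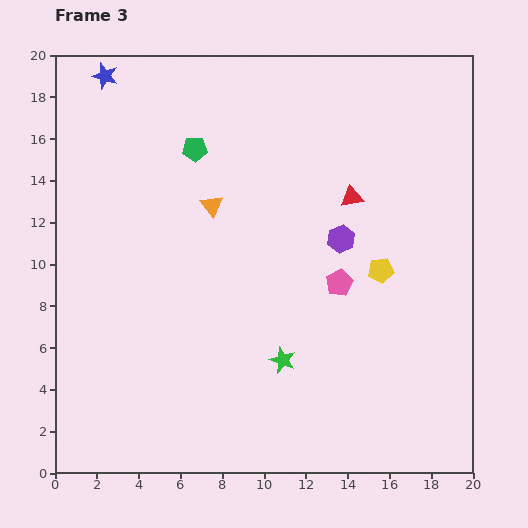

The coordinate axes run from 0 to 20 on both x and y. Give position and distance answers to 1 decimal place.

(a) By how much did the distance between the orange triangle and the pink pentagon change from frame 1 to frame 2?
-6.2

Distance in frame 1: 10.8. Distance in frame 2: 4.6.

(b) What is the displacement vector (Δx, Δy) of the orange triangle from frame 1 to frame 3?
(-4.8, 11.2)

The orange triangle was at (12.3, 1.6) in frame 1 and (7.5, 12.8) in frame 3.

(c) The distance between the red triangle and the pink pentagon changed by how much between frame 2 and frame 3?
+1.5

Distance in frame 2: 2.6. Distance in frame 3: 4.1.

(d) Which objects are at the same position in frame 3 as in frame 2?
the yellow pentagon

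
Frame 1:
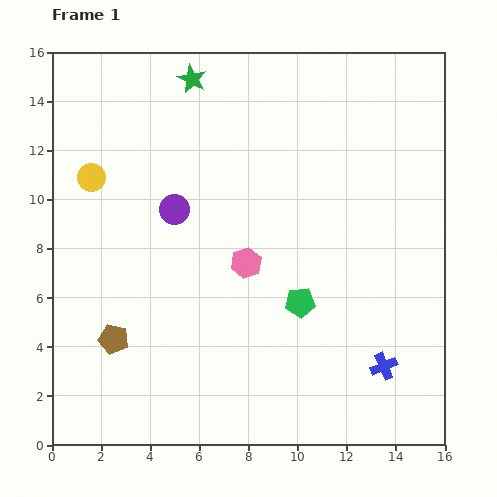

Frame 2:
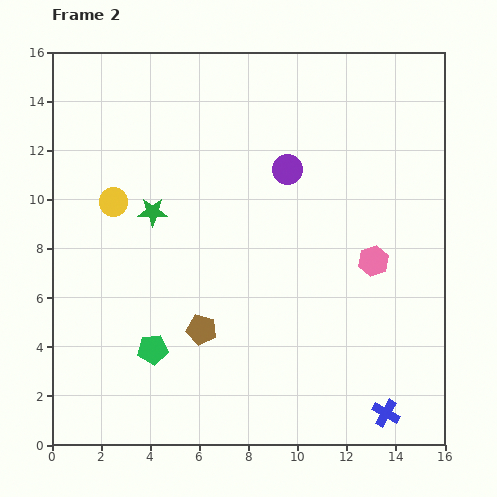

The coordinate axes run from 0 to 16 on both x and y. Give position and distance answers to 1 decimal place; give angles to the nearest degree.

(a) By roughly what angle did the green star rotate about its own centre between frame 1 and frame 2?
27° counter-clockwise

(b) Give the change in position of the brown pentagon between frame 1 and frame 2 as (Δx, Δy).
(3.6, 0.4)

The brown pentagon was at (2.5, 4.3) in frame 1 and (6.1, 4.7) in frame 2.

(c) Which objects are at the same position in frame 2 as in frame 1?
none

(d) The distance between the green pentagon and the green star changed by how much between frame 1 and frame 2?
-4.5

Distance in frame 1: 10.1. Distance in frame 2: 5.6.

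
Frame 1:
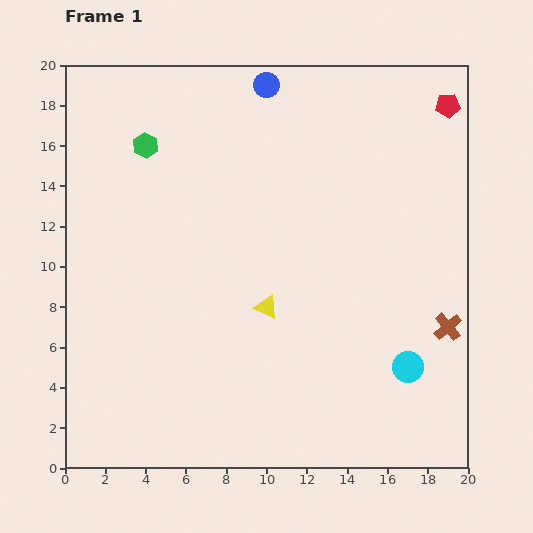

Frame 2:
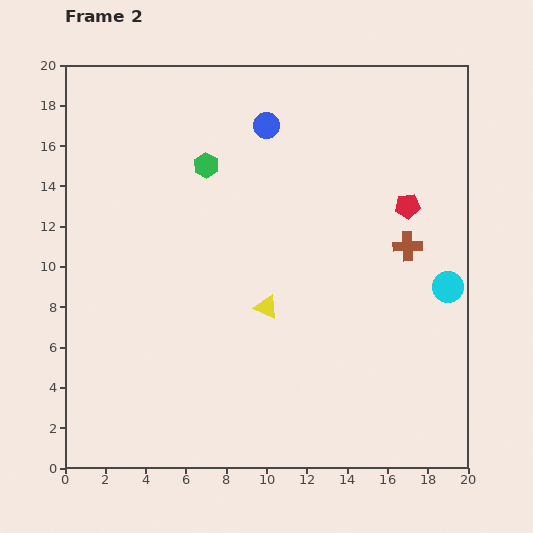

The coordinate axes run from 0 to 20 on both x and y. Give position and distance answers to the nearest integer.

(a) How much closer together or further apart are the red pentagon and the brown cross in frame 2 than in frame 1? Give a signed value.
-9

Distance in frame 1: 11. Distance in frame 2: 2.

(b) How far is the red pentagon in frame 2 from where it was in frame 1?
5

The red pentagon moved from (19, 18) to (17, 13), a distance of √(2² + 5²) ≈ 5.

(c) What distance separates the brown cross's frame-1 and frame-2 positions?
4

The brown cross moved from (19, 7) to (17, 11), a distance of √(2² + 4²) ≈ 4.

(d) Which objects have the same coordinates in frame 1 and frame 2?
the yellow triangle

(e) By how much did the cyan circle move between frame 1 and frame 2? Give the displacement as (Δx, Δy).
(2, 4)

The cyan circle was at (17, 5) in frame 1 and (19, 9) in frame 2.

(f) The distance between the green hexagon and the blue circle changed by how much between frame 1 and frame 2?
-3

Distance in frame 1: 7. Distance in frame 2: 4.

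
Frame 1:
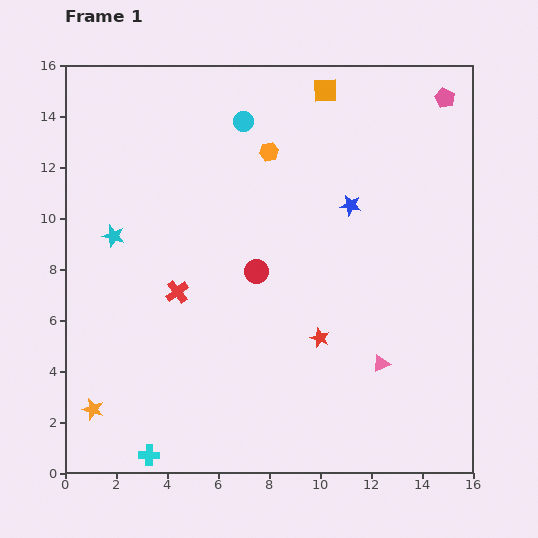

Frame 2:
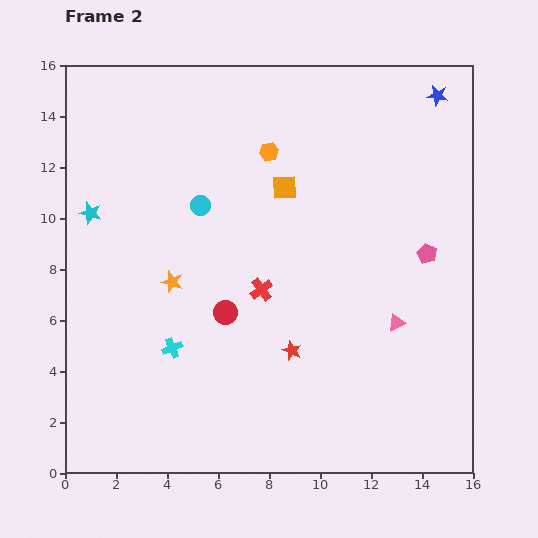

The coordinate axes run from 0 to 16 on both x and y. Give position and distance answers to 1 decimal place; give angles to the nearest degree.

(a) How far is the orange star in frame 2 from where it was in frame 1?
5.9

The orange star moved from (1.1, 2.5) to (4.2, 7.5), a distance of √(3.1² + 5.0²) ≈ 5.9.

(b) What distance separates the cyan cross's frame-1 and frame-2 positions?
4.3

The cyan cross moved from (3.3, 0.7) to (4.2, 4.9), a distance of √(0.9² + 4.2²) ≈ 4.3.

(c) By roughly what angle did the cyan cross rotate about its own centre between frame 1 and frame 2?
23° counter-clockwise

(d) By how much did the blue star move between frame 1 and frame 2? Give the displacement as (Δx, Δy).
(3.4, 4.3)

The blue star was at (11.2, 10.5) in frame 1 and (14.6, 14.8) in frame 2.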